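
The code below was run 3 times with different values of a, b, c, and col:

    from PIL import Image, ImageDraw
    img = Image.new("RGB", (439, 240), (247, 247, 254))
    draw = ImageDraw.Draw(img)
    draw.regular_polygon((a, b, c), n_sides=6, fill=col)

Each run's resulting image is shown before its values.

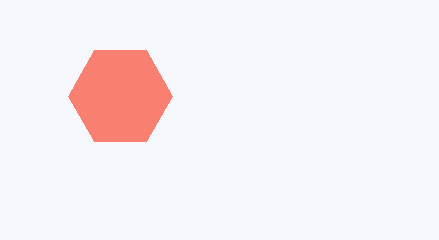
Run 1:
a = 120; b = 96; c = 52; col = 'salmon'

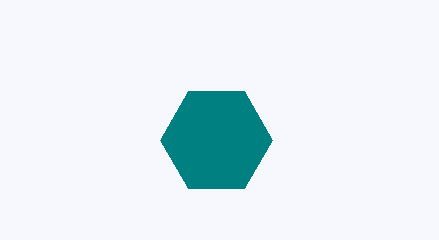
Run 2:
a = 216; b = 140; c = 56; col = 'teal'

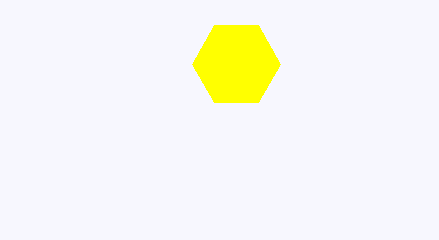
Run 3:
a = 236
b = 64
c = 44
col = 'yellow'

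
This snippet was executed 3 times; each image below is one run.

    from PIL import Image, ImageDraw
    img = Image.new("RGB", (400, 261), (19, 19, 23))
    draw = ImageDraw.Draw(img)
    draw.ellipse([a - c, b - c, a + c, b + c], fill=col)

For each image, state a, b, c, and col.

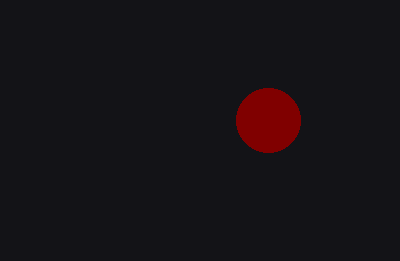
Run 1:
a = 268; b = 120; c = 32; col = 'maroon'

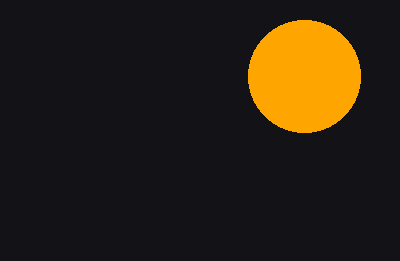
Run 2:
a = 304; b = 76; c = 56; col = 'orange'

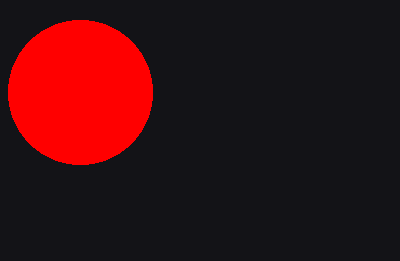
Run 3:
a = 80, b = 92, c = 72, col = 'red'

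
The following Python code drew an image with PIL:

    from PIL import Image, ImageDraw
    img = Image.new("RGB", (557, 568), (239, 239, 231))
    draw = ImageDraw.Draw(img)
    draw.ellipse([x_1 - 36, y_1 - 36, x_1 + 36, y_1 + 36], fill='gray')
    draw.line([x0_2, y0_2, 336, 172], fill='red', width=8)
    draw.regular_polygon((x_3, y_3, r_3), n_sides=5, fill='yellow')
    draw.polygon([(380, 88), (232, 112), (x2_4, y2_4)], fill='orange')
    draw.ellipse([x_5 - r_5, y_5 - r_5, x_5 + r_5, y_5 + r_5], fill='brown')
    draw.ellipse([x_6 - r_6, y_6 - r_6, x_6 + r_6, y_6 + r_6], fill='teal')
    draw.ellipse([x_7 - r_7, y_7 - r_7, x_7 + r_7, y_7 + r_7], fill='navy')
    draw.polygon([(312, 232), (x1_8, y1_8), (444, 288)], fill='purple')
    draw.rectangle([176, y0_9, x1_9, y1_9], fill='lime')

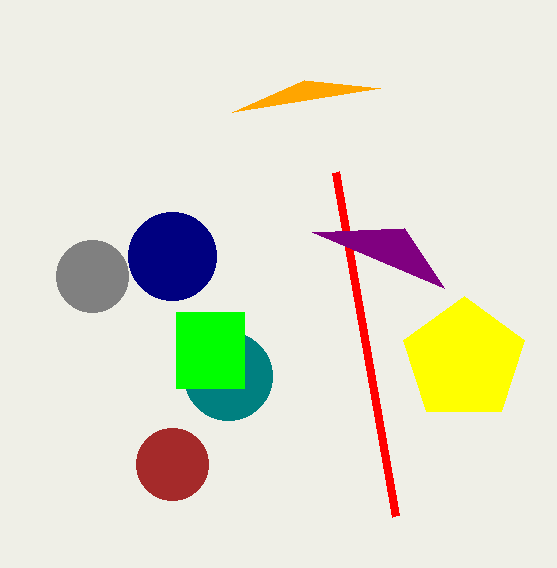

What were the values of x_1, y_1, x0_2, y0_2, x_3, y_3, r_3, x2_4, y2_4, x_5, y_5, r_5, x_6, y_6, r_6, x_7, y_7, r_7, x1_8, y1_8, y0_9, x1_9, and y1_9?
x_1 = 92
y_1 = 276
x0_2 = 396
y0_2 = 516
x_3 = 464
y_3 = 360
r_3 = 64
x2_4 = 304
y2_4 = 80
x_5 = 172
y_5 = 464
r_5 = 36
x_6 = 228
y_6 = 376
r_6 = 44
x_7 = 172
y_7 = 256
r_7 = 44
x1_8 = 404
y1_8 = 228
y0_9 = 312
x1_9 = 244
y1_9 = 388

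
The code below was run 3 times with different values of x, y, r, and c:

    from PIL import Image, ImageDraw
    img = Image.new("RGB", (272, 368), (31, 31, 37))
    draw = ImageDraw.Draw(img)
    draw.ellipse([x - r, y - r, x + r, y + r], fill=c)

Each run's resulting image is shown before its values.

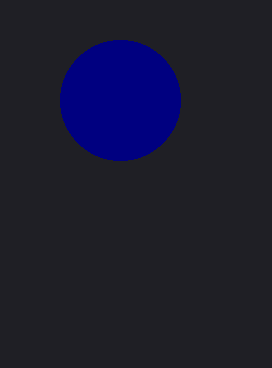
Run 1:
x = 120; y = 100; r = 60; c = 'navy'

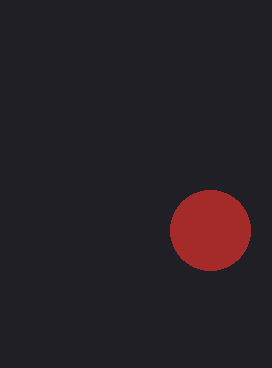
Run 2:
x = 210; y = 230; r = 40; c = 'brown'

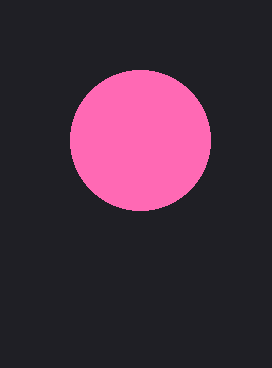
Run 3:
x = 140, y = 140, r = 70, c = 'hotpink'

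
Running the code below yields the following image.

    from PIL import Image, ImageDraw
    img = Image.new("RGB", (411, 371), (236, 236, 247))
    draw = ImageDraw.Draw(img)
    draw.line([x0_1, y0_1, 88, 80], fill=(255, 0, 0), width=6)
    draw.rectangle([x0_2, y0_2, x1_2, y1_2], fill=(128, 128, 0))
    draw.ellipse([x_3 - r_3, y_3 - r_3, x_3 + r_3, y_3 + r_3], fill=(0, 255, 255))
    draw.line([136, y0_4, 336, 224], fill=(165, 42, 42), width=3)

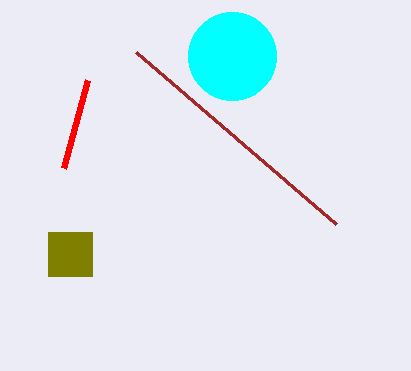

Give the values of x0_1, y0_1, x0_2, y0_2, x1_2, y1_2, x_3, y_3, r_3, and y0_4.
x0_1 = 64
y0_1 = 168
x0_2 = 48
y0_2 = 232
x1_2 = 92
y1_2 = 276
x_3 = 232
y_3 = 56
r_3 = 44
y0_4 = 52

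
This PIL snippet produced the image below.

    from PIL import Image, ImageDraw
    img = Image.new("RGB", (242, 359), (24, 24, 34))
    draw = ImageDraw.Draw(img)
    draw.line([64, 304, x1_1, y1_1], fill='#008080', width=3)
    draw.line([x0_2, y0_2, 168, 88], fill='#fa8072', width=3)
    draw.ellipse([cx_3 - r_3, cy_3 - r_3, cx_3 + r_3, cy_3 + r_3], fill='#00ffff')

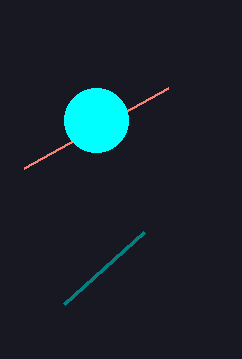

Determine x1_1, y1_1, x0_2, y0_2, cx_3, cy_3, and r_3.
x1_1 = 144; y1_1 = 232; x0_2 = 24; y0_2 = 168; cx_3 = 96; cy_3 = 120; r_3 = 32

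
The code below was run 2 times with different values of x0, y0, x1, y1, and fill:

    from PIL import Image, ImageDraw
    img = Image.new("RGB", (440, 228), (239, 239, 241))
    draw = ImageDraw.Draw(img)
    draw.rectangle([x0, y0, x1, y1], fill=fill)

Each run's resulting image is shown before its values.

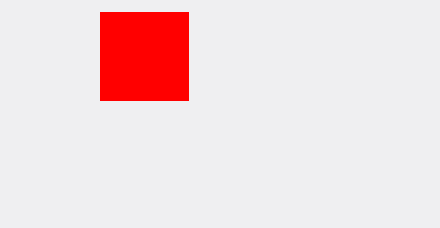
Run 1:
x0 = 100
y0 = 12
x1 = 188
y1 = 100
fill = 'red'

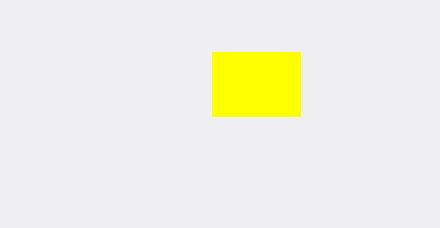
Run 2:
x0 = 212
y0 = 52
x1 = 300
y1 = 116
fill = 'yellow'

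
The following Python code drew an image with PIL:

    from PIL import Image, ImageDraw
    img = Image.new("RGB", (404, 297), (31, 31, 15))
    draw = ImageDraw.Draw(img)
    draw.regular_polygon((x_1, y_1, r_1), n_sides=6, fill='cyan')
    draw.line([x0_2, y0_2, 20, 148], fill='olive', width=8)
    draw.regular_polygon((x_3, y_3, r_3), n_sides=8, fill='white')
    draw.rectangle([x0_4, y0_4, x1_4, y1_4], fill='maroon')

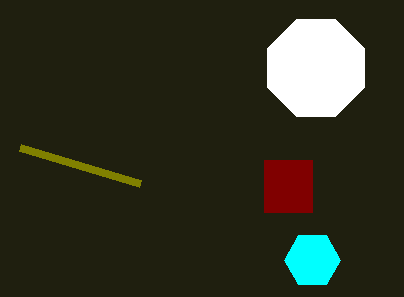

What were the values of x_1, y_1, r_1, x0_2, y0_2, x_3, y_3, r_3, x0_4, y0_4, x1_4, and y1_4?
x_1 = 312
y_1 = 260
r_1 = 28
x0_2 = 140
y0_2 = 184
x_3 = 316
y_3 = 68
r_3 = 52
x0_4 = 264
y0_4 = 160
x1_4 = 312
y1_4 = 212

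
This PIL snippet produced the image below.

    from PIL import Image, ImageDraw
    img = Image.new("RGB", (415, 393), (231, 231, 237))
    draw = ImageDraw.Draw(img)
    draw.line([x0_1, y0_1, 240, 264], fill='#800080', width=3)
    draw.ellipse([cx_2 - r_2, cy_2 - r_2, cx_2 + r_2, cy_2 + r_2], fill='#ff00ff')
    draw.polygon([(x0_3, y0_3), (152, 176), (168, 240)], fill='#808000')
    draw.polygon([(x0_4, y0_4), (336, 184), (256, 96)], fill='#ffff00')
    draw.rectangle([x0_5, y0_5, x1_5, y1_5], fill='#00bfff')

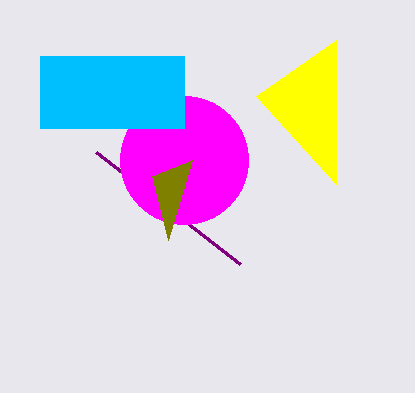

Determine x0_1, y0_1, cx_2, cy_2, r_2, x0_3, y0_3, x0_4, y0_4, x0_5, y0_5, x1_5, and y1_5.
x0_1 = 96, y0_1 = 152, cx_2 = 184, cy_2 = 160, r_2 = 64, x0_3 = 192, y0_3 = 160, x0_4 = 336, y0_4 = 40, x0_5 = 40, y0_5 = 56, x1_5 = 184, y1_5 = 128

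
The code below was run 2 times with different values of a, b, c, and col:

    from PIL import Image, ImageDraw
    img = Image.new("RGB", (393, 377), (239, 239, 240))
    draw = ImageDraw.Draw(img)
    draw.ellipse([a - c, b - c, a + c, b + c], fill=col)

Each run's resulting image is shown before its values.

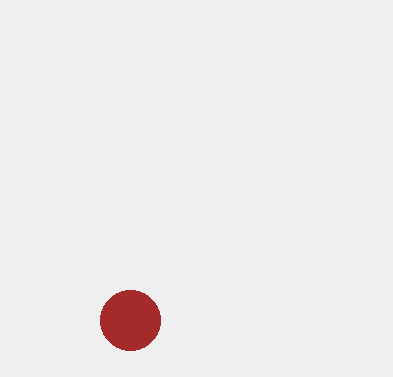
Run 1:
a = 130, b = 320, c = 30, col = 'brown'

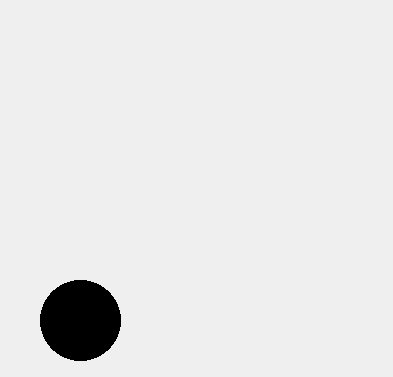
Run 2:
a = 80; b = 320; c = 40; col = 'black'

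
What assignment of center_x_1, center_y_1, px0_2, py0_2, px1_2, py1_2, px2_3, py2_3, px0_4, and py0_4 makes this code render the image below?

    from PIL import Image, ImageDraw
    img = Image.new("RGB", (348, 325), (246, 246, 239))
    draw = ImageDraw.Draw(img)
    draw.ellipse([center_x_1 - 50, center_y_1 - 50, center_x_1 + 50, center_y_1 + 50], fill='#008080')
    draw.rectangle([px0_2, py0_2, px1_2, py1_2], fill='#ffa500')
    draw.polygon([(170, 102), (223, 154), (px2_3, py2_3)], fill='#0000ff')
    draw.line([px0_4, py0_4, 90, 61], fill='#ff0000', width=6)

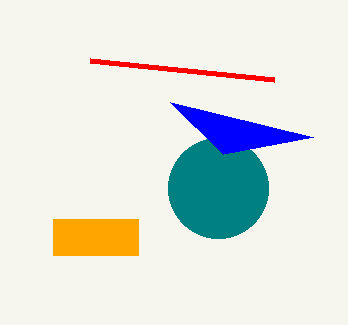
center_x_1 = 218, center_y_1 = 188, px0_2 = 53, py0_2 = 219, px1_2 = 138, py1_2 = 255, px2_3 = 313, py2_3 = 137, px0_4 = 274, py0_4 = 80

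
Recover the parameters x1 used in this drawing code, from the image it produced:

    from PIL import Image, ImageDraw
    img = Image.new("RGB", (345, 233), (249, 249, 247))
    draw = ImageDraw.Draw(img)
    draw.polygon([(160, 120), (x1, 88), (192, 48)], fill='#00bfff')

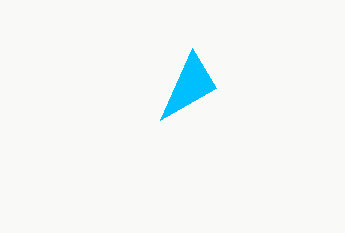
x1 = 216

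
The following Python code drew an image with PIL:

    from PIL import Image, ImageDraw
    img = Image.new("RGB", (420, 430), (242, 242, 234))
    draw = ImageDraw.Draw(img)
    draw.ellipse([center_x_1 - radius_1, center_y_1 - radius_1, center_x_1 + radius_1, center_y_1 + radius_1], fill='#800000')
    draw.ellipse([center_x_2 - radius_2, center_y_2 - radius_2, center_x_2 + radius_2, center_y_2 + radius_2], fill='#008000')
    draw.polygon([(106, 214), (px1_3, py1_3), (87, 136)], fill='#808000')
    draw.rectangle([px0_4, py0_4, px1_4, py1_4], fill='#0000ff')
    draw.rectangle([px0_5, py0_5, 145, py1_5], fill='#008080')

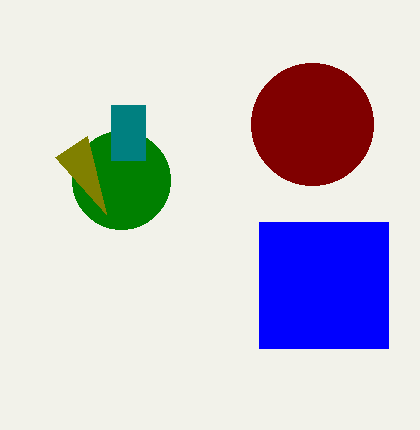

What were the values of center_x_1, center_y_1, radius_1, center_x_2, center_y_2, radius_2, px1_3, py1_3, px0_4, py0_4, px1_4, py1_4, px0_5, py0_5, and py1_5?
center_x_1 = 312
center_y_1 = 124
radius_1 = 61
center_x_2 = 121
center_y_2 = 180
radius_2 = 49
px1_3 = 55
py1_3 = 157
px0_4 = 259
py0_4 = 222
px1_4 = 388
py1_4 = 348
px0_5 = 111
py0_5 = 105
py1_5 = 160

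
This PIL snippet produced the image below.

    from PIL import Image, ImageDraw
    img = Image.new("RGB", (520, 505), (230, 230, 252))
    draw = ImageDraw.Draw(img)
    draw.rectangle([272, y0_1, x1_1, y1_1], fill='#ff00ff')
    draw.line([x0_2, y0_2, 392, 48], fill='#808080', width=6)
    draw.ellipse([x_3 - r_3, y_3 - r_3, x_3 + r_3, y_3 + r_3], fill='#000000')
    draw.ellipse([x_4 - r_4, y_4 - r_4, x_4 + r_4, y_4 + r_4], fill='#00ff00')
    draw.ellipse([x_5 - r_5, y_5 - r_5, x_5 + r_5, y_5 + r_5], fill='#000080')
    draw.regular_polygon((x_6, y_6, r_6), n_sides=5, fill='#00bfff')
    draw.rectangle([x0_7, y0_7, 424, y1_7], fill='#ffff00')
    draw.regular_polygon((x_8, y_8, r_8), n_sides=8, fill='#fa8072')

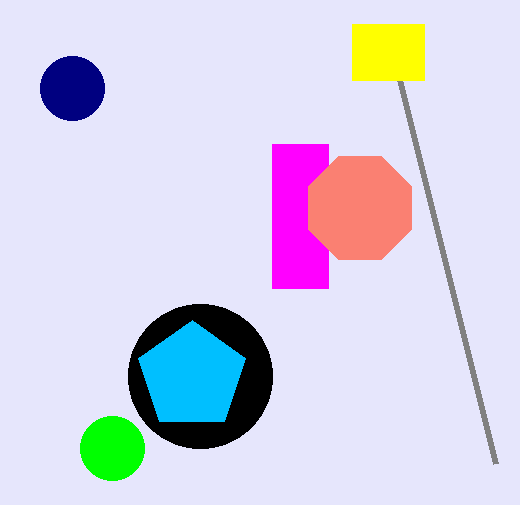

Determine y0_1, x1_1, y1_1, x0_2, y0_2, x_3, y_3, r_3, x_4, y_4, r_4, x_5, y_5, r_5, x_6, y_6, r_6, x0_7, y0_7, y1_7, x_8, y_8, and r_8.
y0_1 = 144, x1_1 = 328, y1_1 = 288, x0_2 = 496, y0_2 = 464, x_3 = 200, y_3 = 376, r_3 = 72, x_4 = 112, y_4 = 448, r_4 = 32, x_5 = 72, y_5 = 88, r_5 = 32, x_6 = 192, y_6 = 376, r_6 = 56, x0_7 = 352, y0_7 = 24, y1_7 = 80, x_8 = 360, y_8 = 208, r_8 = 56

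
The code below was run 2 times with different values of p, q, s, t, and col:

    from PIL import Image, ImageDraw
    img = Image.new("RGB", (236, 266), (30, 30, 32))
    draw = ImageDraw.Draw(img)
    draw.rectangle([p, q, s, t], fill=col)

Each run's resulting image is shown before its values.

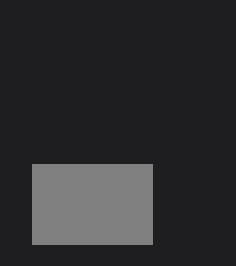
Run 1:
p = 32
q = 164
s = 152
t = 244
col = 'gray'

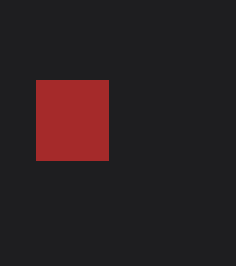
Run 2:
p = 36; q = 80; s = 108; t = 160; col = 'brown'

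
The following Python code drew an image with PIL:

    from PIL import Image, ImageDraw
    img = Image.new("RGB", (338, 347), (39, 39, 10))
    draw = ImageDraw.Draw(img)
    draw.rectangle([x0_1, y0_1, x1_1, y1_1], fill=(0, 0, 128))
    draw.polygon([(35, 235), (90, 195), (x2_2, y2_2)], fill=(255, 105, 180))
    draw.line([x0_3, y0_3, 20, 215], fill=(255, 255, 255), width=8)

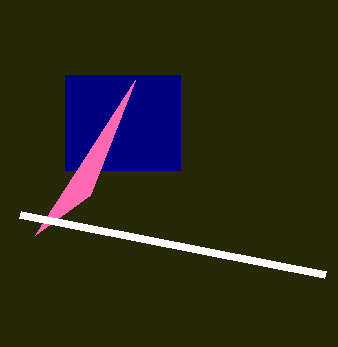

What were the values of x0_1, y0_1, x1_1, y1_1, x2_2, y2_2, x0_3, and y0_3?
x0_1 = 65, y0_1 = 75, x1_1 = 180, y1_1 = 170, x2_2 = 135, y2_2 = 80, x0_3 = 325, y0_3 = 275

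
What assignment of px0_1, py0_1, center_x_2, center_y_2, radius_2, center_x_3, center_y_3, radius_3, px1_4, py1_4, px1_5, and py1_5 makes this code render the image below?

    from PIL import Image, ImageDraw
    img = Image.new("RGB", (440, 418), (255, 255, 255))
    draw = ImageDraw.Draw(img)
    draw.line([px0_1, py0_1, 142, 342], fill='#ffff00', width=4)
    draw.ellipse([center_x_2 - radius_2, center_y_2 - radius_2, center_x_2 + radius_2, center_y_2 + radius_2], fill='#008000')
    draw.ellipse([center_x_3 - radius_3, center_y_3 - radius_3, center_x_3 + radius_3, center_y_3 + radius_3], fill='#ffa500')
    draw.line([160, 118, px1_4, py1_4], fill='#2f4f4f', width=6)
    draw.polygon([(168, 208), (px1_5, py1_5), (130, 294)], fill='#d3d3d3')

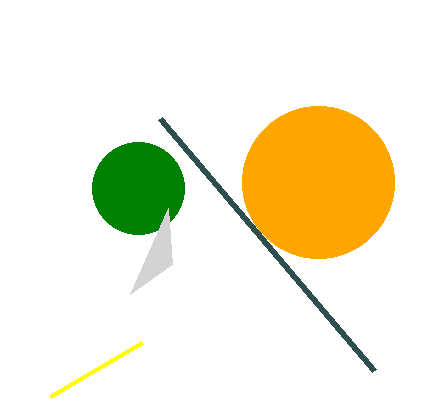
px0_1 = 50
py0_1 = 396
center_x_2 = 138
center_y_2 = 188
radius_2 = 46
center_x_3 = 318
center_y_3 = 182
radius_3 = 76
px1_4 = 374
py1_4 = 370
px1_5 = 172
py1_5 = 264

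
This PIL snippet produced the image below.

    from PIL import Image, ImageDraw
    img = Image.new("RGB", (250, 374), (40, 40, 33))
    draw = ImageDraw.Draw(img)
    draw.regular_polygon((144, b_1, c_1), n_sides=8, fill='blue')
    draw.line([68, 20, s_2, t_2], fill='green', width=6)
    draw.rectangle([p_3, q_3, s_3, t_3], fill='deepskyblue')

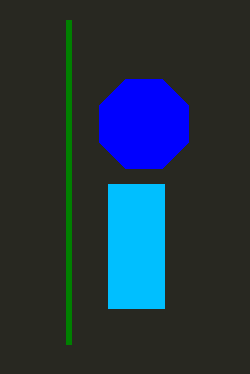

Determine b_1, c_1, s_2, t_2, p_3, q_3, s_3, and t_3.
b_1 = 124; c_1 = 48; s_2 = 68; t_2 = 344; p_3 = 108; q_3 = 184; s_3 = 164; t_3 = 308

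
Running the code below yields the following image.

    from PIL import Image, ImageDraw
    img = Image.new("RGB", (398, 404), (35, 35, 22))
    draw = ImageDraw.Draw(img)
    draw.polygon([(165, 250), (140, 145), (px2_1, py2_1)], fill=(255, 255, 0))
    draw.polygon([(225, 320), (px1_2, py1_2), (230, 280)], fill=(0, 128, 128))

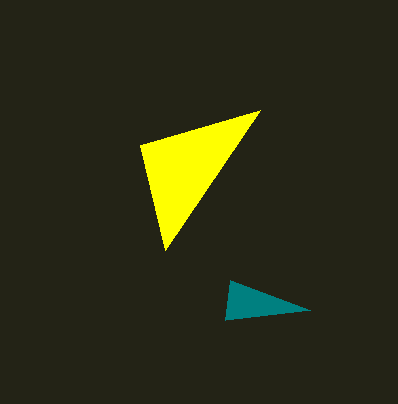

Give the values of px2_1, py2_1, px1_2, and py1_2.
px2_1 = 260, py2_1 = 110, px1_2 = 310, py1_2 = 310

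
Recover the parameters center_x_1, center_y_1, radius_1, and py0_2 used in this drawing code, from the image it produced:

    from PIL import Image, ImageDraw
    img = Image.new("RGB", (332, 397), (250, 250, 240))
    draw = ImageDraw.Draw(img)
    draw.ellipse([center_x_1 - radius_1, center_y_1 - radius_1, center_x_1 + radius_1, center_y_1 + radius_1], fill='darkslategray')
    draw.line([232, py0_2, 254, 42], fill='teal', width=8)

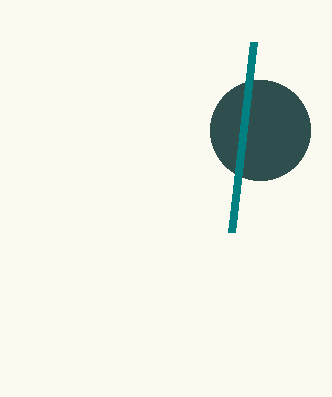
center_x_1 = 260, center_y_1 = 130, radius_1 = 50, py0_2 = 232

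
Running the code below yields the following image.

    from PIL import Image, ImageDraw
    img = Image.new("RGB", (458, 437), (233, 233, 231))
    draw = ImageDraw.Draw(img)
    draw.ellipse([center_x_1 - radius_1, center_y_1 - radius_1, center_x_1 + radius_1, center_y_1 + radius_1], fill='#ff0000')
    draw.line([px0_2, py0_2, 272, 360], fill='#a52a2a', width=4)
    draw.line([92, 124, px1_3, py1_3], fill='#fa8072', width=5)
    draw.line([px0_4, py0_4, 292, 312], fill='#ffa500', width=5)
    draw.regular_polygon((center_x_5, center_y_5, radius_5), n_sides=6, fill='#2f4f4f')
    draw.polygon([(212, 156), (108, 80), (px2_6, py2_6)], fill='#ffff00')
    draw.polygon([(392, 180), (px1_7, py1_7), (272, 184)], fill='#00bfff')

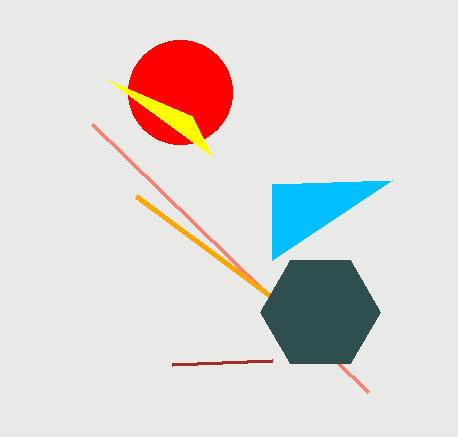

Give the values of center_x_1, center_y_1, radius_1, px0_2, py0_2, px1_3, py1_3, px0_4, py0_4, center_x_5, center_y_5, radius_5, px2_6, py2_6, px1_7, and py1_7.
center_x_1 = 180; center_y_1 = 92; radius_1 = 52; px0_2 = 172; py0_2 = 364; px1_3 = 368; py1_3 = 392; px0_4 = 136; py0_4 = 196; center_x_5 = 320; center_y_5 = 312; radius_5 = 60; px2_6 = 192; py2_6 = 116; px1_7 = 272; py1_7 = 260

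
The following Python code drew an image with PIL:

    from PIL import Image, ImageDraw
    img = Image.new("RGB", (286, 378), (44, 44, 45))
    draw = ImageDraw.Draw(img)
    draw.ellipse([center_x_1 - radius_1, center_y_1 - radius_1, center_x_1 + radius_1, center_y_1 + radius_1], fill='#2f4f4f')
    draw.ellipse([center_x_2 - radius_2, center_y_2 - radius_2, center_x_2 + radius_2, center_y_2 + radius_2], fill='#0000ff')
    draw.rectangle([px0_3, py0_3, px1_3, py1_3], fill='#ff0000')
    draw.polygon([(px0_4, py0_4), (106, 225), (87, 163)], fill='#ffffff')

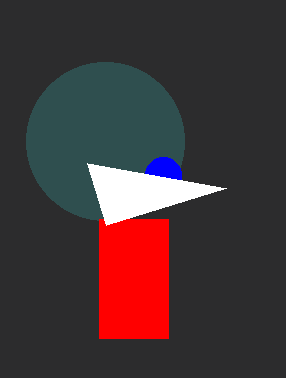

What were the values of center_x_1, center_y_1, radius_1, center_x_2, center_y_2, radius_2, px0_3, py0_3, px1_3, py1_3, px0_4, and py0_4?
center_x_1 = 105
center_y_1 = 141
radius_1 = 79
center_x_2 = 163
center_y_2 = 175
radius_2 = 18
px0_3 = 99
py0_3 = 219
px1_3 = 168
py1_3 = 338
px0_4 = 226
py0_4 = 188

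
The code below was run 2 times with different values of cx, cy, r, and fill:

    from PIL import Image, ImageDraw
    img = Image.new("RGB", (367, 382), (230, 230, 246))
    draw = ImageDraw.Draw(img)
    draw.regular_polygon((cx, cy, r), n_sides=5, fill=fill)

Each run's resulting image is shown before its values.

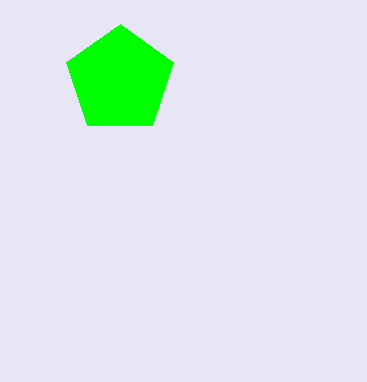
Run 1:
cx = 120, cy = 80, r = 56, fill = 'lime'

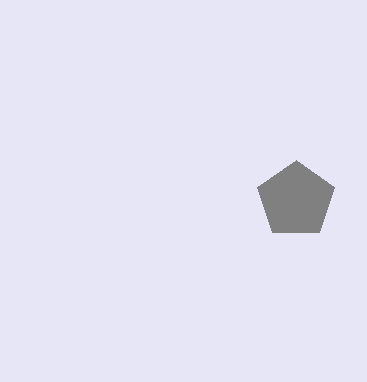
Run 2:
cx = 296, cy = 200, r = 40, fill = 'gray'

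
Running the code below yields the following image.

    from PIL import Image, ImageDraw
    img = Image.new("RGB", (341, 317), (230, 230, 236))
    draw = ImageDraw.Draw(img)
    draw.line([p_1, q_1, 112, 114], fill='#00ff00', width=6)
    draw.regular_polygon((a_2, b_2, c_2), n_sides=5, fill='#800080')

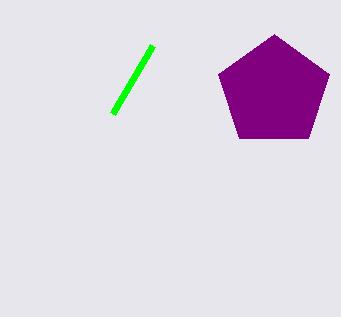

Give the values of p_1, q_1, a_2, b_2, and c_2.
p_1 = 152
q_1 = 46
a_2 = 274
b_2 = 92
c_2 = 58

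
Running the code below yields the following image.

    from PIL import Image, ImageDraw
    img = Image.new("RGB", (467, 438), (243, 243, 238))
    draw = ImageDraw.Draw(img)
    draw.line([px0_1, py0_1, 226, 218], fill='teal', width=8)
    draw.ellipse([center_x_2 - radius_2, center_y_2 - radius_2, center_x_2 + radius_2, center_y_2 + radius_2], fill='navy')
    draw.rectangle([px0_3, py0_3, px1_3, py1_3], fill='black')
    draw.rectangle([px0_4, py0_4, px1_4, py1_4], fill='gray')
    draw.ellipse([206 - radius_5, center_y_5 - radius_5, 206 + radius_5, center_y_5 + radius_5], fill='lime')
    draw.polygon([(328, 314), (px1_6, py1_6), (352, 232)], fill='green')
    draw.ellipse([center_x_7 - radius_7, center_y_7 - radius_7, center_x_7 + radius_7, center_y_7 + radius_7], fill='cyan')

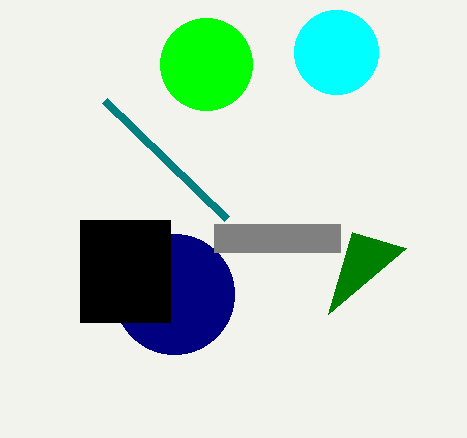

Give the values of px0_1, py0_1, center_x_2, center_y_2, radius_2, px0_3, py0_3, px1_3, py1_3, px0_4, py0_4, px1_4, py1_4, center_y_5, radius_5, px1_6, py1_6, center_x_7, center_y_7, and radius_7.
px0_1 = 104, py0_1 = 100, center_x_2 = 174, center_y_2 = 294, radius_2 = 60, px0_3 = 80, py0_3 = 220, px1_3 = 170, py1_3 = 322, px0_4 = 214, py0_4 = 224, px1_4 = 340, py1_4 = 252, center_y_5 = 64, radius_5 = 46, px1_6 = 406, py1_6 = 248, center_x_7 = 336, center_y_7 = 52, radius_7 = 42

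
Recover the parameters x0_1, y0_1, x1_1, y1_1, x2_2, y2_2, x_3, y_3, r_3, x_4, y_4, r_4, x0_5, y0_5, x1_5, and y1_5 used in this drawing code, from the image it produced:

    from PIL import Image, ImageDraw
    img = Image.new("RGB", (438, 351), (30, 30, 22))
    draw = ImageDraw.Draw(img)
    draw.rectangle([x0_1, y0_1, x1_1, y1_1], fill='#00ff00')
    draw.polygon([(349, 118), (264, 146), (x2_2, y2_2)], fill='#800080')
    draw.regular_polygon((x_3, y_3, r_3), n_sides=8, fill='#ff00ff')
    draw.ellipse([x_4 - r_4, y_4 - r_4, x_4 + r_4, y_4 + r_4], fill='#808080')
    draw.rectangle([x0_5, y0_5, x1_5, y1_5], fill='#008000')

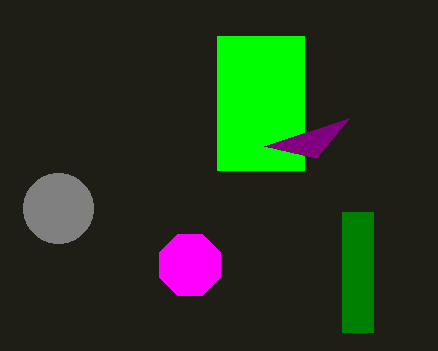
x0_1 = 217, y0_1 = 36, x1_1 = 304, y1_1 = 170, x2_2 = 316, y2_2 = 158, x_3 = 190, y_3 = 265, r_3 = 33, x_4 = 58, y_4 = 208, r_4 = 35, x0_5 = 342, y0_5 = 212, x1_5 = 373, y1_5 = 332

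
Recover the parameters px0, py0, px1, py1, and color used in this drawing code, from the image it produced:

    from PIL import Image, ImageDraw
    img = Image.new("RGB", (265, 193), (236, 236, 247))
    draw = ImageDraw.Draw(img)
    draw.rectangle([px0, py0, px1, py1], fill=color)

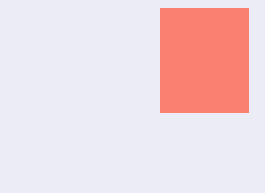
px0 = 160, py0 = 8, px1 = 248, py1 = 112, color = 'salmon'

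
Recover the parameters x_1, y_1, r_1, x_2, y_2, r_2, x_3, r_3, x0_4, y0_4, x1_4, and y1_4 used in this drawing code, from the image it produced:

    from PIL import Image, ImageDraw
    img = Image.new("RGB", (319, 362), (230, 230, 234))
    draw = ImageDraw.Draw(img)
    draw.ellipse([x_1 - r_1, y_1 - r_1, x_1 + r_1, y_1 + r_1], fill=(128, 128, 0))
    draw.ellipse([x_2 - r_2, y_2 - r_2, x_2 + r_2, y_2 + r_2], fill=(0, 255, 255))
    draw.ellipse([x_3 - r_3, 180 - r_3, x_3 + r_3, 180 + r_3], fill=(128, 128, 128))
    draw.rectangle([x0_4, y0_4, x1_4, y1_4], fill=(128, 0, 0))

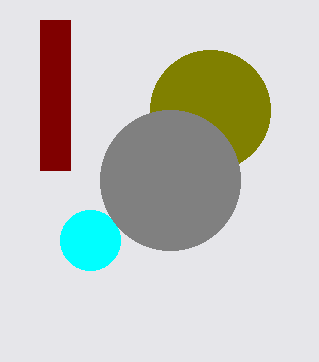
x_1 = 210, y_1 = 110, r_1 = 60, x_2 = 90, y_2 = 240, r_2 = 30, x_3 = 170, r_3 = 70, x0_4 = 40, y0_4 = 20, x1_4 = 70, y1_4 = 170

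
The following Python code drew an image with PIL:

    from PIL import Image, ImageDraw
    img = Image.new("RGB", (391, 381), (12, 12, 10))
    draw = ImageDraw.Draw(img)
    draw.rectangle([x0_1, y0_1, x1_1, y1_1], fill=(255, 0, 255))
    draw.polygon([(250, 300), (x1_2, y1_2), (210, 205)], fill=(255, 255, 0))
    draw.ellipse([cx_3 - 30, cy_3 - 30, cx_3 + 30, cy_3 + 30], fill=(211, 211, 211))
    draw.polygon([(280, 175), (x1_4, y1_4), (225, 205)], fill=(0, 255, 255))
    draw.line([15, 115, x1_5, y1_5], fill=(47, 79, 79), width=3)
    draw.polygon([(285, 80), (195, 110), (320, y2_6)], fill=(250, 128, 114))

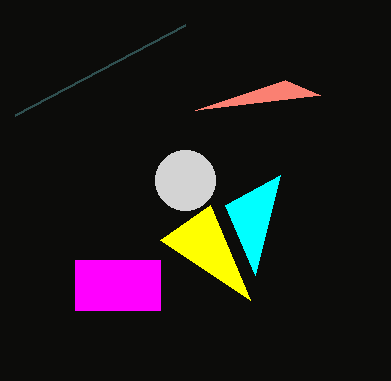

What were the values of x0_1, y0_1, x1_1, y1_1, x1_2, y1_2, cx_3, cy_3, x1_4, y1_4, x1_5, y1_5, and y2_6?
x0_1 = 75, y0_1 = 260, x1_1 = 160, y1_1 = 310, x1_2 = 160, y1_2 = 240, cx_3 = 185, cy_3 = 180, x1_4 = 255, y1_4 = 275, x1_5 = 185, y1_5 = 25, y2_6 = 95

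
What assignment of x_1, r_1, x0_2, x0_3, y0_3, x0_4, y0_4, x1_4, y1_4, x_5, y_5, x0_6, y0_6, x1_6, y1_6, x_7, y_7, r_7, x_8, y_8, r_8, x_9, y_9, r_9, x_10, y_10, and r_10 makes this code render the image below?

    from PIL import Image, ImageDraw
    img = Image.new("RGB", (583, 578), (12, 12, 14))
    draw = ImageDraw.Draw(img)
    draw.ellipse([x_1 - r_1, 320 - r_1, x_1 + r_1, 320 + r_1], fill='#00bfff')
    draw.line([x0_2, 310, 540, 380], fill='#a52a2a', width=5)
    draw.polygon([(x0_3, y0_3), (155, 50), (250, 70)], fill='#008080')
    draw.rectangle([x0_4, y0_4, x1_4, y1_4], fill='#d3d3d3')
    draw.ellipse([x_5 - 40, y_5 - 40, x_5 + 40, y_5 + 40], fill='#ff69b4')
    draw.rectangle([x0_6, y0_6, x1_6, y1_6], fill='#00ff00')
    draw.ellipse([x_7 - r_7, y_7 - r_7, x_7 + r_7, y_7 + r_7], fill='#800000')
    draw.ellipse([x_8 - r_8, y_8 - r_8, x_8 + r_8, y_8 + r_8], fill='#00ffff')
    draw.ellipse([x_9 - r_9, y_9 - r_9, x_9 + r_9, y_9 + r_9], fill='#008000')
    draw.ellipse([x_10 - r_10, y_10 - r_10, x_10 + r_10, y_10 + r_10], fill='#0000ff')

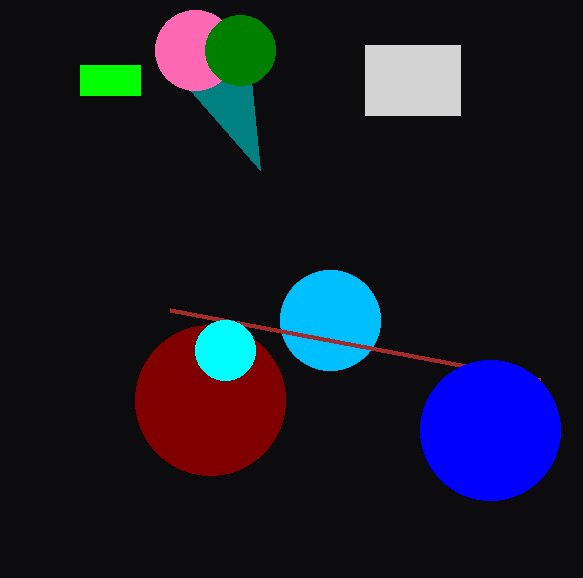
x_1 = 330
r_1 = 50
x0_2 = 170
x0_3 = 260
y0_3 = 170
x0_4 = 365
y0_4 = 45
x1_4 = 460
y1_4 = 115
x_5 = 195
y_5 = 50
x0_6 = 80
y0_6 = 65
x1_6 = 140
y1_6 = 95
x_7 = 210
y_7 = 400
r_7 = 75
x_8 = 225
y_8 = 350
r_8 = 30
x_9 = 240
y_9 = 50
r_9 = 35
x_10 = 490
y_10 = 430
r_10 = 70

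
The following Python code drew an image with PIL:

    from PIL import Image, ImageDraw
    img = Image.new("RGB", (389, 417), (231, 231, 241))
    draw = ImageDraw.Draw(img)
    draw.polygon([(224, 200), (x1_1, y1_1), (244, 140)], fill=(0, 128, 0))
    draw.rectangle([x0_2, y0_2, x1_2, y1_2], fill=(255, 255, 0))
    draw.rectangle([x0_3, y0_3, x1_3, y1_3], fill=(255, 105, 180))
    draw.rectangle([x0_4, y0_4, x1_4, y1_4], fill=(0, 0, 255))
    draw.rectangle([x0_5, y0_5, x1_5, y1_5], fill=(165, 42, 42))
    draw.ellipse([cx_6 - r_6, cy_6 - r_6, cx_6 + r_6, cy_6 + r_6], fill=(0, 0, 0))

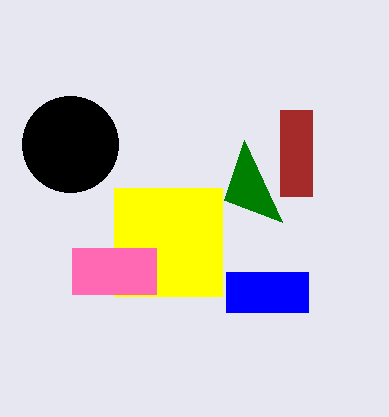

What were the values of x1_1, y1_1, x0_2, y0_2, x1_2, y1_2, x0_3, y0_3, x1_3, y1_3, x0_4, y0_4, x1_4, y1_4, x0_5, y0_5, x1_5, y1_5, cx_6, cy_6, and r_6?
x1_1 = 282; y1_1 = 222; x0_2 = 114; y0_2 = 188; x1_2 = 222; y1_2 = 296; x0_3 = 72; y0_3 = 248; x1_3 = 156; y1_3 = 294; x0_4 = 226; y0_4 = 272; x1_4 = 308; y1_4 = 312; x0_5 = 280; y0_5 = 110; x1_5 = 312; y1_5 = 196; cx_6 = 70; cy_6 = 144; r_6 = 48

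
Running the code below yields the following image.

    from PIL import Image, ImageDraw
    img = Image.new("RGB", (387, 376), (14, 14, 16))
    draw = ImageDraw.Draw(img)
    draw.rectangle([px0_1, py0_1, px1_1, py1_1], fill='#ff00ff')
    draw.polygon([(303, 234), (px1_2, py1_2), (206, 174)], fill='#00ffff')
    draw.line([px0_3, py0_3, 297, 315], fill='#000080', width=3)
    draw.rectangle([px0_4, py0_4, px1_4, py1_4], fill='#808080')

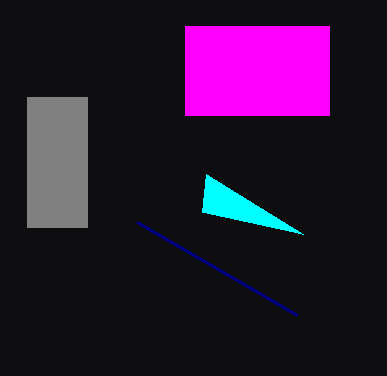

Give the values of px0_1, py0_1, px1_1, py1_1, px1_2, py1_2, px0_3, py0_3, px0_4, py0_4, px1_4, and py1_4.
px0_1 = 185, py0_1 = 26, px1_1 = 329, py1_1 = 115, px1_2 = 202, py1_2 = 212, px0_3 = 137, py0_3 = 222, px0_4 = 27, py0_4 = 97, px1_4 = 87, py1_4 = 227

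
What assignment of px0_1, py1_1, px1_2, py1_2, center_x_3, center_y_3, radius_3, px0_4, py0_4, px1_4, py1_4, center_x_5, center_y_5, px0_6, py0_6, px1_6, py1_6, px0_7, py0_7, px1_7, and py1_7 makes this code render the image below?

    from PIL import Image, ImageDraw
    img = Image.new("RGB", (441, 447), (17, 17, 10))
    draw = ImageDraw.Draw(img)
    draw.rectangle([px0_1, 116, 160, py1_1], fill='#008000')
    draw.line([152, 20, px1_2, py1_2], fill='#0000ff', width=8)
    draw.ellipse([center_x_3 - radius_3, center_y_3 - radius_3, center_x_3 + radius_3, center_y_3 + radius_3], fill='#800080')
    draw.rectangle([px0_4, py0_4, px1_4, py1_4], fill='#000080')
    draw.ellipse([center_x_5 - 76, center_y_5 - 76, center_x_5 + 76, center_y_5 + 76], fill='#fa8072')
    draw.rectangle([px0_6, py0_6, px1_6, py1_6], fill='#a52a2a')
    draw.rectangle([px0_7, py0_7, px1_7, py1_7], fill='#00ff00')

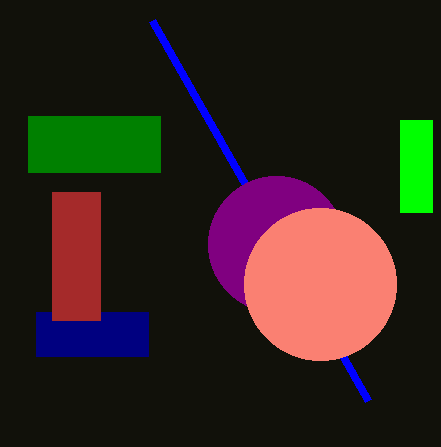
px0_1 = 28; py1_1 = 172; px1_2 = 368; py1_2 = 400; center_x_3 = 276; center_y_3 = 244; radius_3 = 68; px0_4 = 36; py0_4 = 312; px1_4 = 148; py1_4 = 356; center_x_5 = 320; center_y_5 = 284; px0_6 = 52; py0_6 = 192; px1_6 = 100; py1_6 = 320; px0_7 = 400; py0_7 = 120; px1_7 = 432; py1_7 = 212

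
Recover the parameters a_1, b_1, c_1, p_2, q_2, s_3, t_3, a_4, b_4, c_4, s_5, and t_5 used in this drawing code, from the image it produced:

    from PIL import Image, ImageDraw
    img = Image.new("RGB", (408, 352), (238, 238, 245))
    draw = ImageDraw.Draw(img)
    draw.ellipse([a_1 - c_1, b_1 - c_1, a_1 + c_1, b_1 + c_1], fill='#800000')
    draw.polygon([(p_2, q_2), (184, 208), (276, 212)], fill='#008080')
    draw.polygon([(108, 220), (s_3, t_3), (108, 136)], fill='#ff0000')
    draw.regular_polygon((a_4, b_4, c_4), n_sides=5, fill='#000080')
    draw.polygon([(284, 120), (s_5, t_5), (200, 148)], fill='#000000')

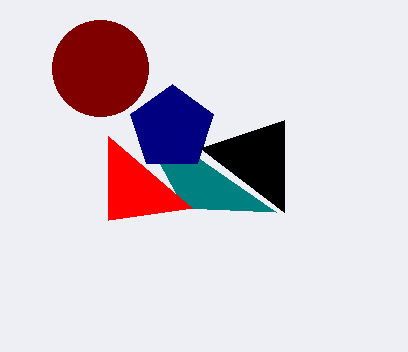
a_1 = 100
b_1 = 68
c_1 = 48
p_2 = 132
q_2 = 112
s_3 = 192
t_3 = 208
a_4 = 172
b_4 = 128
c_4 = 44
s_5 = 284
t_5 = 212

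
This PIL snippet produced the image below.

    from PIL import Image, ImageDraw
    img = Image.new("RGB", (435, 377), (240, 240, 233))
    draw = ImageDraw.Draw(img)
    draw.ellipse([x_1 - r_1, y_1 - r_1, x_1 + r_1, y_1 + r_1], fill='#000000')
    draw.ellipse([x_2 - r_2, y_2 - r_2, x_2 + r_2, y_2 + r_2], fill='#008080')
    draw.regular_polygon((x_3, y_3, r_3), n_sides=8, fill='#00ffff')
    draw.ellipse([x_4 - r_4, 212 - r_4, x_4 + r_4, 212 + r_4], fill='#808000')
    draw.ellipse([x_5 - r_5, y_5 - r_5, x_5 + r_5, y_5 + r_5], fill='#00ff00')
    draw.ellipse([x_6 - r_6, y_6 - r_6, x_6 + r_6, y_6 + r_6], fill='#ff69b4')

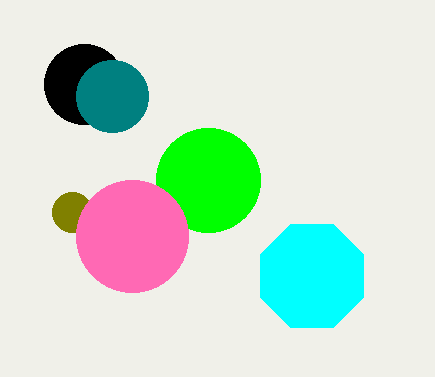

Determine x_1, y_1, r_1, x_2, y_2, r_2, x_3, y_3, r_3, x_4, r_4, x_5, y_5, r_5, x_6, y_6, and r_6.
x_1 = 84
y_1 = 84
r_1 = 40
x_2 = 112
y_2 = 96
r_2 = 36
x_3 = 312
y_3 = 276
r_3 = 56
x_4 = 72
r_4 = 20
x_5 = 208
y_5 = 180
r_5 = 52
x_6 = 132
y_6 = 236
r_6 = 56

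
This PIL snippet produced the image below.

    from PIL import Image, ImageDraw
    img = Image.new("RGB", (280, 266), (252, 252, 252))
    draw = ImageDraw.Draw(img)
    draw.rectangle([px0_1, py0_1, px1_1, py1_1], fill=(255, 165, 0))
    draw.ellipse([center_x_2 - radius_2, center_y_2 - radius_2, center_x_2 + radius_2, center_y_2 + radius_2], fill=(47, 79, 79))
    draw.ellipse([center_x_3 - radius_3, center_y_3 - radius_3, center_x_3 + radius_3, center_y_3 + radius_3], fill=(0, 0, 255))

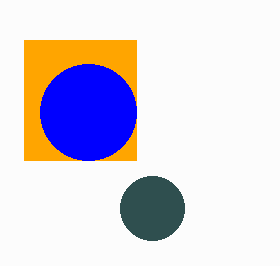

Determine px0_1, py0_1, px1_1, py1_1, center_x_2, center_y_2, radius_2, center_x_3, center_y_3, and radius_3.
px0_1 = 24
py0_1 = 40
px1_1 = 136
py1_1 = 160
center_x_2 = 152
center_y_2 = 208
radius_2 = 32
center_x_3 = 88
center_y_3 = 112
radius_3 = 48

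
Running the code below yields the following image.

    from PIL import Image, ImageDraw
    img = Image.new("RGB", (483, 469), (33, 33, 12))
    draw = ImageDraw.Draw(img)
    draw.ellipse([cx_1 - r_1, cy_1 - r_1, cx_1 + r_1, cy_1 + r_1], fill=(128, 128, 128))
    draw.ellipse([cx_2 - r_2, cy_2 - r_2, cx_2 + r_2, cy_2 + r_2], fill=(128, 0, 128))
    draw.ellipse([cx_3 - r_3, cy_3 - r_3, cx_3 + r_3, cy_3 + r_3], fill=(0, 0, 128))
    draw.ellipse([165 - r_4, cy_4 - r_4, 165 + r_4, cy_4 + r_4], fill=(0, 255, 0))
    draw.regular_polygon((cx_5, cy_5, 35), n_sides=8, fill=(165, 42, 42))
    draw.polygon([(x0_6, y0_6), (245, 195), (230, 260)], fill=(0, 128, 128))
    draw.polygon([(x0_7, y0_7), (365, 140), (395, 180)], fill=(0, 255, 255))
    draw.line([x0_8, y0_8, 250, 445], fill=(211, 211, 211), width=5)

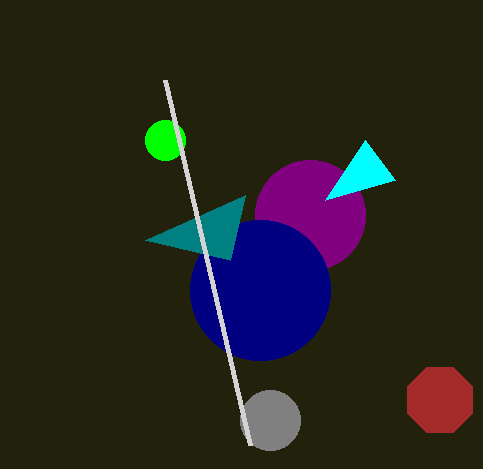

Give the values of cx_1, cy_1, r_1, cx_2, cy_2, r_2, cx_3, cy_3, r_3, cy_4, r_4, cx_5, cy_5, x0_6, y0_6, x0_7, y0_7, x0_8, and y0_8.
cx_1 = 270
cy_1 = 420
r_1 = 30
cx_2 = 310
cy_2 = 215
r_2 = 55
cx_3 = 260
cy_3 = 290
r_3 = 70
cy_4 = 140
r_4 = 20
cx_5 = 440
cy_5 = 400
x0_6 = 145
y0_6 = 240
x0_7 = 325
y0_7 = 200
x0_8 = 165
y0_8 = 80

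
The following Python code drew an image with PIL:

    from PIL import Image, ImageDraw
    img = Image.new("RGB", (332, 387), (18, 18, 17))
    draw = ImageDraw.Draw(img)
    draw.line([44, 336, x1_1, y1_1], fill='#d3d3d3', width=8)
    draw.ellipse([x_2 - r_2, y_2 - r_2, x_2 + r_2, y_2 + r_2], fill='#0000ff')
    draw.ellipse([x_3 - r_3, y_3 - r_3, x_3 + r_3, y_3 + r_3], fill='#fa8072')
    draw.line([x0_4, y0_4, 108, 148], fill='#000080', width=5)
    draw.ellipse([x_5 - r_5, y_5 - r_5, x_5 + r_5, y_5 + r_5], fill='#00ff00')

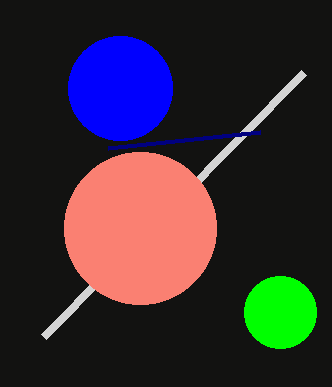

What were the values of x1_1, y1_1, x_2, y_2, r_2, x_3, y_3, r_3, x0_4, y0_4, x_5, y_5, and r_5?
x1_1 = 304, y1_1 = 72, x_2 = 120, y_2 = 88, r_2 = 52, x_3 = 140, y_3 = 228, r_3 = 76, x0_4 = 260, y0_4 = 132, x_5 = 280, y_5 = 312, r_5 = 36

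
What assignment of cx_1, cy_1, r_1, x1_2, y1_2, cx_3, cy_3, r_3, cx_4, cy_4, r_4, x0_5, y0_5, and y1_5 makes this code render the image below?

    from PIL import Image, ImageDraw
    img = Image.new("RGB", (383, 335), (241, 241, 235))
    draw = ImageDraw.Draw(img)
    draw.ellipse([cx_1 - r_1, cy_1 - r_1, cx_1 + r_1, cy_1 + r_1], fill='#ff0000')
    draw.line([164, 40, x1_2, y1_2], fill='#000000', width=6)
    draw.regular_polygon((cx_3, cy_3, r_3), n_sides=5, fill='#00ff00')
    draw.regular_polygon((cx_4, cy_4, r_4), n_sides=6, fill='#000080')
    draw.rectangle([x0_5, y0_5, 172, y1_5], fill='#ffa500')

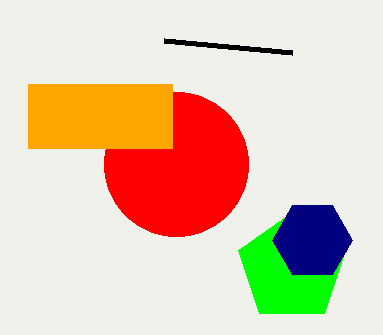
cx_1 = 176, cy_1 = 164, r_1 = 72, x1_2 = 292, y1_2 = 52, cx_3 = 292, cy_3 = 268, r_3 = 56, cx_4 = 312, cy_4 = 240, r_4 = 40, x0_5 = 28, y0_5 = 84, y1_5 = 148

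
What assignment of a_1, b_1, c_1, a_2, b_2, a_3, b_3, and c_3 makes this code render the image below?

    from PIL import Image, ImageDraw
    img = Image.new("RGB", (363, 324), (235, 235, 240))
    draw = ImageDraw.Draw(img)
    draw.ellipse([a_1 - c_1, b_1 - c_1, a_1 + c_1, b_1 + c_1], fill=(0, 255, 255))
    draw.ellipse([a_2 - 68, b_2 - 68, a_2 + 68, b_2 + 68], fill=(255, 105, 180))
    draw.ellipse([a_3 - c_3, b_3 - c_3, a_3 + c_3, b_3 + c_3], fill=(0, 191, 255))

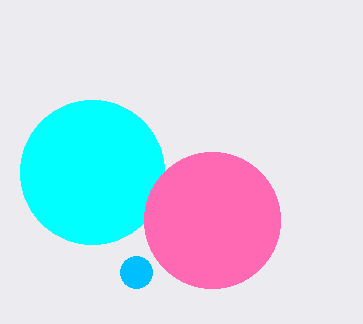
a_1 = 92
b_1 = 172
c_1 = 72
a_2 = 212
b_2 = 220
a_3 = 136
b_3 = 272
c_3 = 16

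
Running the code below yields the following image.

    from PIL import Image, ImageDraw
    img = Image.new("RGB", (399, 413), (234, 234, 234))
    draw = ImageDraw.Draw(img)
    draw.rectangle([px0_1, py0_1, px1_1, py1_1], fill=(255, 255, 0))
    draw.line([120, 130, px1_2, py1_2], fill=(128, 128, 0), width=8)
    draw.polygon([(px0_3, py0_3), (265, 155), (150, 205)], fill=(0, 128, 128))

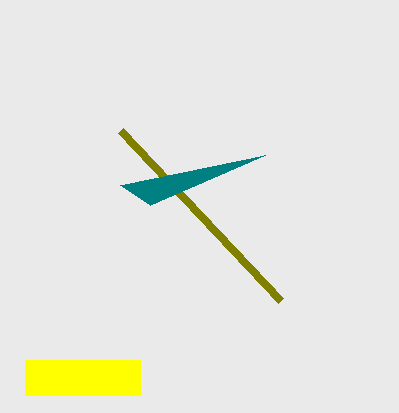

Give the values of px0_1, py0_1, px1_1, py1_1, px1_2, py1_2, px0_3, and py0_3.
px0_1 = 25, py0_1 = 360, px1_1 = 140, py1_1 = 395, px1_2 = 280, py1_2 = 300, px0_3 = 120, py0_3 = 185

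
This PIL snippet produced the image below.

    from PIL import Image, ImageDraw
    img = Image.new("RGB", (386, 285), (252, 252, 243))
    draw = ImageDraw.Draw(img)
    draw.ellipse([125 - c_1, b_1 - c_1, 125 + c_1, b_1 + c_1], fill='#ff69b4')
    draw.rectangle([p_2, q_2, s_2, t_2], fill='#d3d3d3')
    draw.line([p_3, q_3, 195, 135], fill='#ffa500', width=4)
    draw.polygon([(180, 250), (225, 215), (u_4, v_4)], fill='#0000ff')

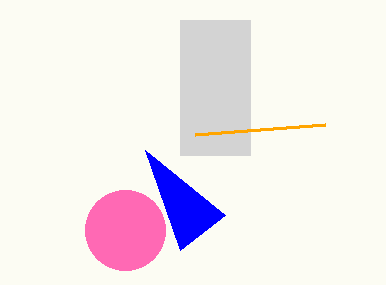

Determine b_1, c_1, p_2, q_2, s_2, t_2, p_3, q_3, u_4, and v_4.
b_1 = 230; c_1 = 40; p_2 = 180; q_2 = 20; s_2 = 250; t_2 = 155; p_3 = 325; q_3 = 125; u_4 = 145; v_4 = 150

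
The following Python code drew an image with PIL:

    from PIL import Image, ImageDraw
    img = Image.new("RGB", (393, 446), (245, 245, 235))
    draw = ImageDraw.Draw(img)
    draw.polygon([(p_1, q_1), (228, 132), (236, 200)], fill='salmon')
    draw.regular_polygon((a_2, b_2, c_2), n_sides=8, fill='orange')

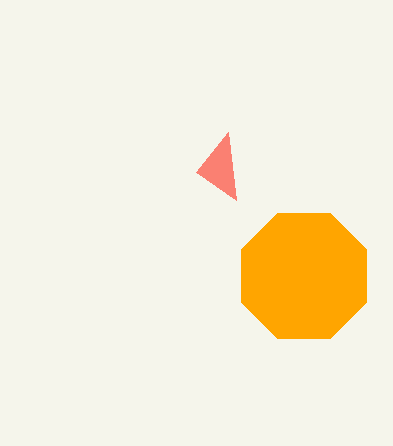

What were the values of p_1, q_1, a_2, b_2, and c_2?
p_1 = 196, q_1 = 172, a_2 = 304, b_2 = 276, c_2 = 68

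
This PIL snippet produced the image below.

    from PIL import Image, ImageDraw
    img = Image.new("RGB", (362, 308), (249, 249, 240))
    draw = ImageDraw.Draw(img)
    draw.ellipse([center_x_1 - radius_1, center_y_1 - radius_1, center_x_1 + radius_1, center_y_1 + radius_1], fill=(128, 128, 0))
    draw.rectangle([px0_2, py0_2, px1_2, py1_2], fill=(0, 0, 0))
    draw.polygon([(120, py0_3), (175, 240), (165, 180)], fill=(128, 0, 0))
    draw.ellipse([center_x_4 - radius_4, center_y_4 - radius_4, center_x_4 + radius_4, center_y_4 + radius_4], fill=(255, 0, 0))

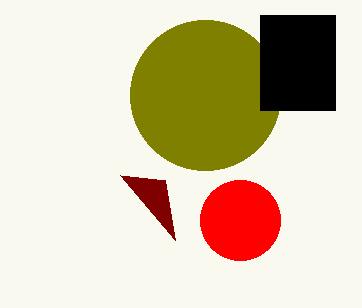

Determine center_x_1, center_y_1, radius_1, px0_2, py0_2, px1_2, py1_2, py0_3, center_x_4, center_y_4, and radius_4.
center_x_1 = 205; center_y_1 = 95; radius_1 = 75; px0_2 = 260; py0_2 = 15; px1_2 = 335; py1_2 = 110; py0_3 = 175; center_x_4 = 240; center_y_4 = 220; radius_4 = 40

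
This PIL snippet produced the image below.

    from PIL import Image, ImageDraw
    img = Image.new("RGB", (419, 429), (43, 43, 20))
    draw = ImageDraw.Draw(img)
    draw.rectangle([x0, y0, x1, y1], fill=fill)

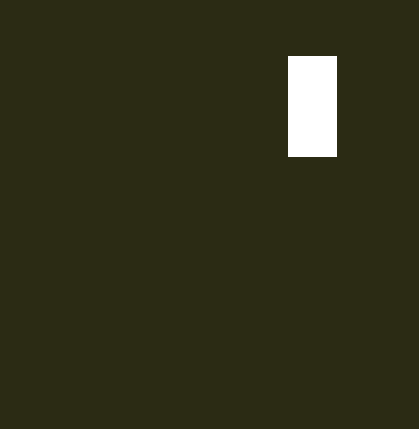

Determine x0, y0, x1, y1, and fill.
x0 = 288
y0 = 56
x1 = 336
y1 = 156
fill = 'white'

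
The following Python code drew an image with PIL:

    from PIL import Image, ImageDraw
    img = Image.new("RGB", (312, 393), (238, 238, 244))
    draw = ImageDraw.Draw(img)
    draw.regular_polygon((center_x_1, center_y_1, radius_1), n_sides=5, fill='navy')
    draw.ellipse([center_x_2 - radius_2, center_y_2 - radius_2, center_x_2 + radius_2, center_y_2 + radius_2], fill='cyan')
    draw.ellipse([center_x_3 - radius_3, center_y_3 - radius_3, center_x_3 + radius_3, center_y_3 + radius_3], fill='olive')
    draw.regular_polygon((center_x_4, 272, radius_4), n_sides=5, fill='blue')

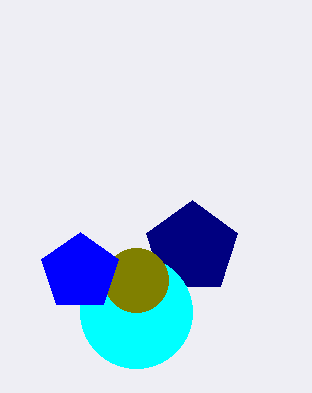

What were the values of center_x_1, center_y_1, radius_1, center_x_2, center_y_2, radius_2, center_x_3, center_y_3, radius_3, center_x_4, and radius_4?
center_x_1 = 192, center_y_1 = 248, radius_1 = 48, center_x_2 = 136, center_y_2 = 312, radius_2 = 56, center_x_3 = 136, center_y_3 = 280, radius_3 = 32, center_x_4 = 80, radius_4 = 40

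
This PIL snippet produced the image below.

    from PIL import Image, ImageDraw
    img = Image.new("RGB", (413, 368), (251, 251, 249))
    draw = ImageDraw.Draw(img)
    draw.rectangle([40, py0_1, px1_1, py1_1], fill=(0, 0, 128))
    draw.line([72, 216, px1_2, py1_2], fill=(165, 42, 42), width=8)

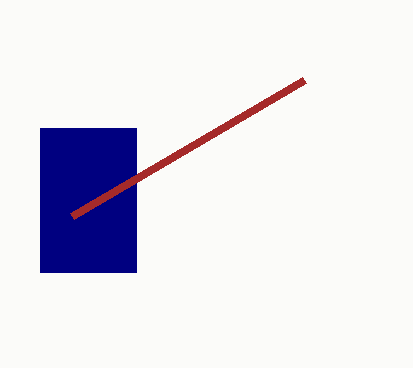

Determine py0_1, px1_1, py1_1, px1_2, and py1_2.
py0_1 = 128
px1_1 = 136
py1_1 = 272
px1_2 = 304
py1_2 = 80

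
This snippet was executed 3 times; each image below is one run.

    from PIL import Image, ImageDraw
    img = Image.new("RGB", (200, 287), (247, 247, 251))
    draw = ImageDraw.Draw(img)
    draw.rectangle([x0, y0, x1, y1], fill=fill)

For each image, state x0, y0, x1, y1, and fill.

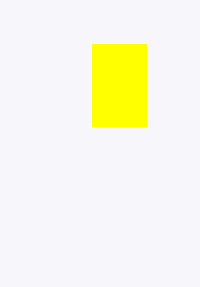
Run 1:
x0 = 92; y0 = 44; x1 = 146; y1 = 126; fill = 'yellow'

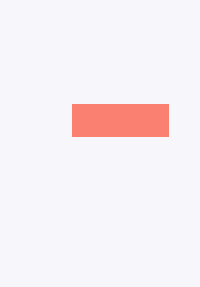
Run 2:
x0 = 72, y0 = 104, x1 = 168, y1 = 136, fill = 'salmon'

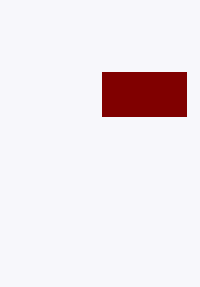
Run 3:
x0 = 102; y0 = 72; x1 = 186; y1 = 116; fill = 'maroon'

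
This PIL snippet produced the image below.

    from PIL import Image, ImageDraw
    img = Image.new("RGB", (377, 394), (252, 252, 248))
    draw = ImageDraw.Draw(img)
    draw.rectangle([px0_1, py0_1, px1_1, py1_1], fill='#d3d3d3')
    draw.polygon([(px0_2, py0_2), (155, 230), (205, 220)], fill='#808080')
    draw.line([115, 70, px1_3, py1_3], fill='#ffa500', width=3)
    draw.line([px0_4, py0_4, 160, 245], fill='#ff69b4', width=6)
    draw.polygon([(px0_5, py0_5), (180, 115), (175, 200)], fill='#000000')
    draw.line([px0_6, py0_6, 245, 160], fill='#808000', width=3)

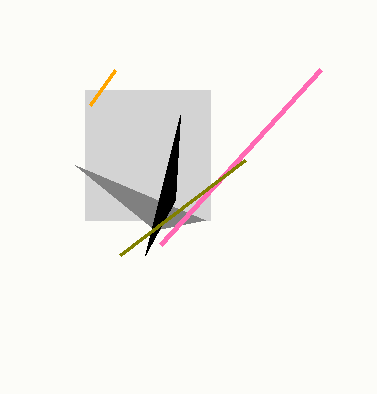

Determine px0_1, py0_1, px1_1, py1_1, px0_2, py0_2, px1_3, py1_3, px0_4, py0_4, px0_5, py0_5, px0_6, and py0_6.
px0_1 = 85
py0_1 = 90
px1_1 = 210
py1_1 = 220
px0_2 = 75
py0_2 = 165
px1_3 = 90
py1_3 = 105
px0_4 = 320
py0_4 = 70
px0_5 = 145
py0_5 = 255
px0_6 = 120
py0_6 = 255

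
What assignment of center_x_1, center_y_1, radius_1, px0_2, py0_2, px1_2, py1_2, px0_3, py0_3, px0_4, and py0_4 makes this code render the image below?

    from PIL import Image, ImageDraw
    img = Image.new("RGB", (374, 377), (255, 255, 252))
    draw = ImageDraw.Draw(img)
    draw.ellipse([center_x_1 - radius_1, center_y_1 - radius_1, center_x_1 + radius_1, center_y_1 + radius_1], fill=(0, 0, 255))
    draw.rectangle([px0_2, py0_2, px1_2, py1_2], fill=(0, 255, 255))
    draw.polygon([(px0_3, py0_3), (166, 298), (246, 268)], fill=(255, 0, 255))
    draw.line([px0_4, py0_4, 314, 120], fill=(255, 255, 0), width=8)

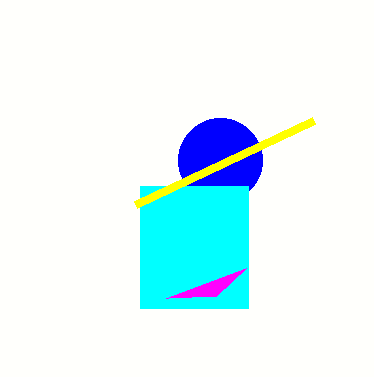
center_x_1 = 220, center_y_1 = 160, radius_1 = 42, px0_2 = 140, py0_2 = 186, px1_2 = 248, py1_2 = 308, px0_3 = 216, py0_3 = 296, px0_4 = 136, py0_4 = 204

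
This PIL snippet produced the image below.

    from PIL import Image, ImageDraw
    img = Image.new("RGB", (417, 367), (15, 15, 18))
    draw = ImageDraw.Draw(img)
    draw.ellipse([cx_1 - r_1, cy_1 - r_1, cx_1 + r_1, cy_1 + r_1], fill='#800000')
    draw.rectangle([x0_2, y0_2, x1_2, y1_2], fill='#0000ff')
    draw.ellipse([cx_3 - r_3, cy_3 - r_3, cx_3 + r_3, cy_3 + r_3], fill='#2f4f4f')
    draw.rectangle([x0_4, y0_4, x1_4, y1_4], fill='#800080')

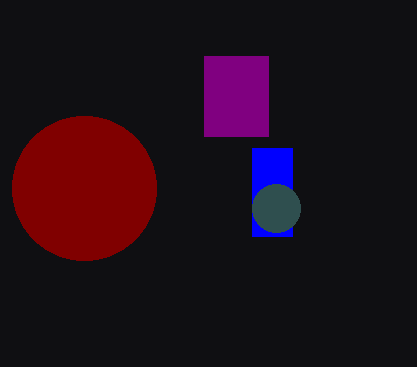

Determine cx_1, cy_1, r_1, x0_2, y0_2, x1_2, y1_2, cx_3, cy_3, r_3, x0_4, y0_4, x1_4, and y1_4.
cx_1 = 84
cy_1 = 188
r_1 = 72
x0_2 = 252
y0_2 = 148
x1_2 = 292
y1_2 = 236
cx_3 = 276
cy_3 = 208
r_3 = 24
x0_4 = 204
y0_4 = 56
x1_4 = 268
y1_4 = 136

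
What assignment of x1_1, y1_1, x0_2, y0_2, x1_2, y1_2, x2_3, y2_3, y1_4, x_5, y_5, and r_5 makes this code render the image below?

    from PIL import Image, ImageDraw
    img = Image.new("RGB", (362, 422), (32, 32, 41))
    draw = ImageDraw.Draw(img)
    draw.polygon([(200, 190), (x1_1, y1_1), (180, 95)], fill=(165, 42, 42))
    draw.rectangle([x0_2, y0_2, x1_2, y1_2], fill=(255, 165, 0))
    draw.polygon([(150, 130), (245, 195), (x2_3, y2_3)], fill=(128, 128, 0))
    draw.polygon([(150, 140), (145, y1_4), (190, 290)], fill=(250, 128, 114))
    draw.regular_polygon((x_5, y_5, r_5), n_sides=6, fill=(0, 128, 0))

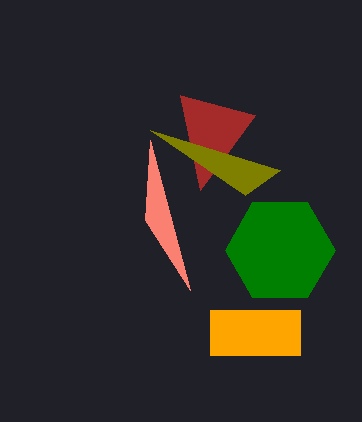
x1_1 = 255, y1_1 = 115, x0_2 = 210, y0_2 = 310, x1_2 = 300, y1_2 = 355, x2_3 = 280, y2_3 = 170, y1_4 = 220, x_5 = 280, y_5 = 250, r_5 = 55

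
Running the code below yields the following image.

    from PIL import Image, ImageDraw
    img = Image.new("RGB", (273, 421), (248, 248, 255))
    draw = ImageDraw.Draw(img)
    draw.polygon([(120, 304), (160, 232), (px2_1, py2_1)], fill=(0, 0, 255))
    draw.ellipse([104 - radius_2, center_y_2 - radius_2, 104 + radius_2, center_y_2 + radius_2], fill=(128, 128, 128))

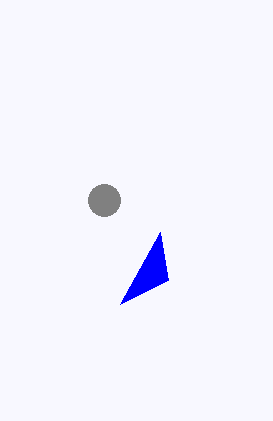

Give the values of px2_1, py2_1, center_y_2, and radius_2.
px2_1 = 168; py2_1 = 280; center_y_2 = 200; radius_2 = 16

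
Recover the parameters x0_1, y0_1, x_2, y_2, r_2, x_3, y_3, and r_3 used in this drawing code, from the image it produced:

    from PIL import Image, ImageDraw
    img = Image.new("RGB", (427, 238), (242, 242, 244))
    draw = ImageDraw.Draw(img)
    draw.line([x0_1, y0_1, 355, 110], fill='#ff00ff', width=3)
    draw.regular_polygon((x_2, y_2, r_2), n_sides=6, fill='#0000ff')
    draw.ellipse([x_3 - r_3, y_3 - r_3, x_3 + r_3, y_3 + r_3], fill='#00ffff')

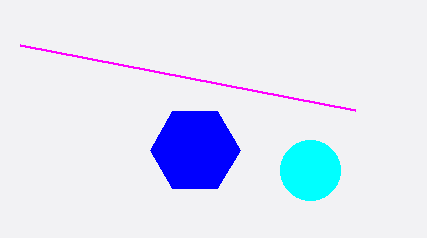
x0_1 = 20
y0_1 = 45
x_2 = 195
y_2 = 150
r_2 = 45
x_3 = 310
y_3 = 170
r_3 = 30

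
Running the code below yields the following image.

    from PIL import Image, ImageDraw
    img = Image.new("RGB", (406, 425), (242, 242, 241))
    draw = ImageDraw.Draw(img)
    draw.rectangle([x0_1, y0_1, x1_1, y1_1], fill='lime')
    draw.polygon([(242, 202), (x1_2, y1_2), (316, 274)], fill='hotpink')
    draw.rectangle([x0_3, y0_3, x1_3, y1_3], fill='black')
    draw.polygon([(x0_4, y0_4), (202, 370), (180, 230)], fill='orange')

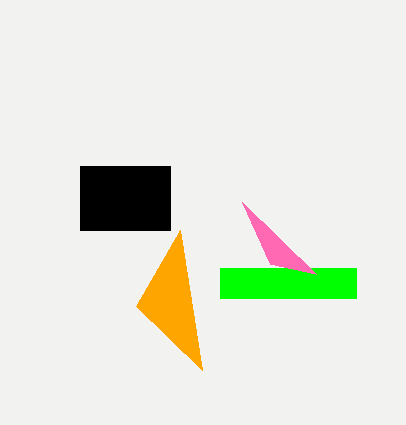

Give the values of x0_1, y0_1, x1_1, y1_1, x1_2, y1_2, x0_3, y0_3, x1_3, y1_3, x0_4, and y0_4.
x0_1 = 220, y0_1 = 268, x1_1 = 356, y1_1 = 298, x1_2 = 270, y1_2 = 264, x0_3 = 80, y0_3 = 166, x1_3 = 170, y1_3 = 230, x0_4 = 136, y0_4 = 306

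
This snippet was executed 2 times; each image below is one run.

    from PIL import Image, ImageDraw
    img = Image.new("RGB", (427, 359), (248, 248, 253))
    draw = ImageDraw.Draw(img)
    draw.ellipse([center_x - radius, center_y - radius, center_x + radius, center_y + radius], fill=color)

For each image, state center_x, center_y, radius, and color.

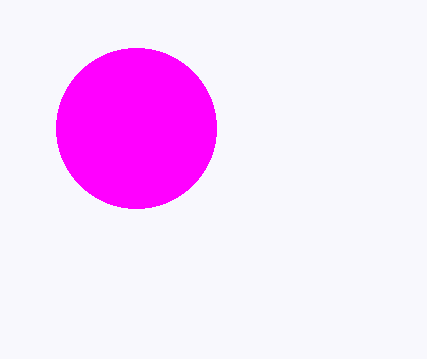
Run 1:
center_x = 136, center_y = 128, radius = 80, color = 'magenta'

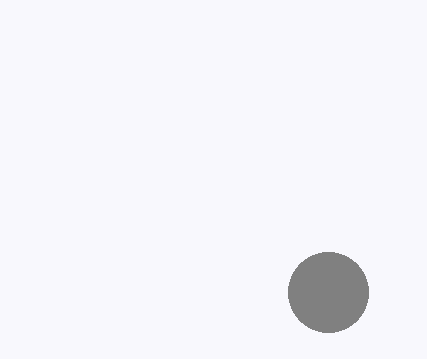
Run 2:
center_x = 328, center_y = 292, radius = 40, color = 'gray'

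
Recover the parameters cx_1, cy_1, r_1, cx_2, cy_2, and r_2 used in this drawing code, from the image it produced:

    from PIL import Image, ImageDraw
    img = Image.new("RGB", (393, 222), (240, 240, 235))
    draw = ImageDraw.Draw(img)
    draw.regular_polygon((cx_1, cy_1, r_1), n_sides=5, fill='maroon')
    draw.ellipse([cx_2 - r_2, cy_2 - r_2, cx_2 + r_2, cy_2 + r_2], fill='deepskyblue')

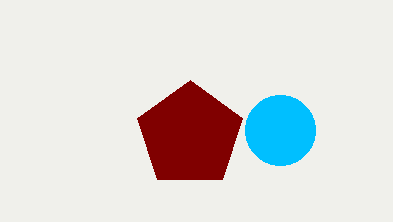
cx_1 = 190; cy_1 = 135; r_1 = 55; cx_2 = 280; cy_2 = 130; r_2 = 35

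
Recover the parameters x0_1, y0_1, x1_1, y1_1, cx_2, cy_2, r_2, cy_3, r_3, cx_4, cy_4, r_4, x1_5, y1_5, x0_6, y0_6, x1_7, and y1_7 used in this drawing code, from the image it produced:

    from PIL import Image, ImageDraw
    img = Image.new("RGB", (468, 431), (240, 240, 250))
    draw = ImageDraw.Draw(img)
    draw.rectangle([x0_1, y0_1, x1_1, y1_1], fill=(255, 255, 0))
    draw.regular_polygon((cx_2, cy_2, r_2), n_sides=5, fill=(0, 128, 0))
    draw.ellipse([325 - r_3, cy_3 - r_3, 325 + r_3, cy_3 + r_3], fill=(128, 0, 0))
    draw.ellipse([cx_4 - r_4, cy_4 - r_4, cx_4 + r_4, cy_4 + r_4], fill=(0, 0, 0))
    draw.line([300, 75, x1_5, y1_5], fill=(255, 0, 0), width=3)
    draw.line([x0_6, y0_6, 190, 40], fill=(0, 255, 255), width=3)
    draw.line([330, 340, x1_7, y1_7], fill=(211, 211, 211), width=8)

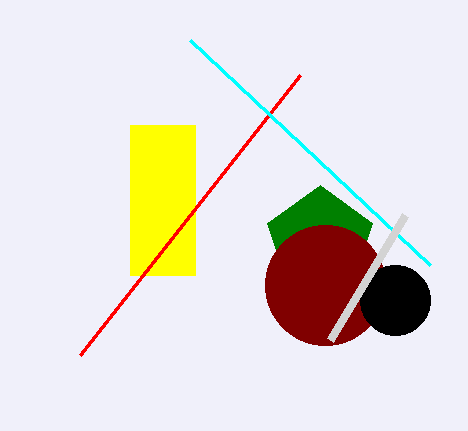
x0_1 = 130, y0_1 = 125, x1_1 = 195, y1_1 = 275, cx_2 = 320, cy_2 = 240, r_2 = 55, cy_3 = 285, r_3 = 60, cx_4 = 395, cy_4 = 300, r_4 = 35, x1_5 = 80, y1_5 = 355, x0_6 = 430, y0_6 = 265, x1_7 = 405, y1_7 = 215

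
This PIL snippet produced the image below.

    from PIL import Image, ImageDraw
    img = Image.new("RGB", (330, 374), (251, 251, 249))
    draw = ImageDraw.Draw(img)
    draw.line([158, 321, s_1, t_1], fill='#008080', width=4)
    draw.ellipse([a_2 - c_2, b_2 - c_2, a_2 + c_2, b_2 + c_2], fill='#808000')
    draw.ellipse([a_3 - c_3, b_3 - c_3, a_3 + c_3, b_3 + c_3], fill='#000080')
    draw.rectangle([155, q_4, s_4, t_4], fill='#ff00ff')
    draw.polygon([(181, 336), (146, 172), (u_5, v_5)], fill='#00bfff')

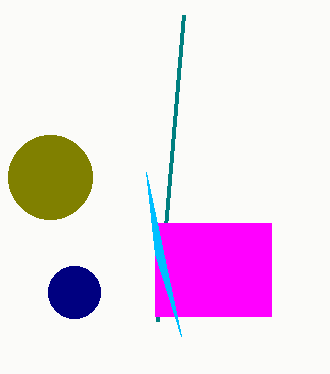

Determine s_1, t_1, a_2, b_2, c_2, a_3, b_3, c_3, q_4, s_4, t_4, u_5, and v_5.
s_1 = 184, t_1 = 15, a_2 = 50, b_2 = 177, c_2 = 42, a_3 = 74, b_3 = 292, c_3 = 26, q_4 = 223, s_4 = 271, t_4 = 316, u_5 = 155, v_5 = 254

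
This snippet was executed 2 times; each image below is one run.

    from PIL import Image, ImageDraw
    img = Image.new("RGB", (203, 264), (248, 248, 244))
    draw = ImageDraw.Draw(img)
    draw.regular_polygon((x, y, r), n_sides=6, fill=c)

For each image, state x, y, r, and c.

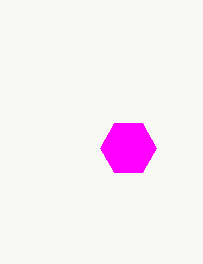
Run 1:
x = 128, y = 148, r = 28, c = 'magenta'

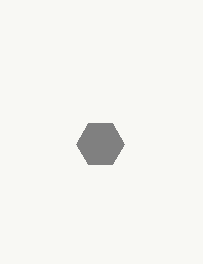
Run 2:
x = 100; y = 144; r = 24; c = 'gray'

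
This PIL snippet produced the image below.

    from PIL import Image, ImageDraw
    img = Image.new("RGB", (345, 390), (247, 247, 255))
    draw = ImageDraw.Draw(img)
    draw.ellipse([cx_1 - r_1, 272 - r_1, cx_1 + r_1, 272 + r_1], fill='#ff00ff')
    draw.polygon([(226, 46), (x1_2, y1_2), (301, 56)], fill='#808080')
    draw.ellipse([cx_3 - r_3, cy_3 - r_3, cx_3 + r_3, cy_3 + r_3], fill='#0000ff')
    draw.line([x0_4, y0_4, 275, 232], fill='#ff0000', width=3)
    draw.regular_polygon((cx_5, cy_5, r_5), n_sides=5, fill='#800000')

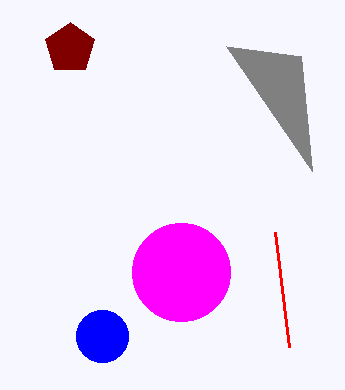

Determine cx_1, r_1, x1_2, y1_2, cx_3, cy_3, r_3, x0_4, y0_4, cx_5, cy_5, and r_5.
cx_1 = 181, r_1 = 49, x1_2 = 312, y1_2 = 171, cx_3 = 102, cy_3 = 336, r_3 = 26, x0_4 = 289, y0_4 = 347, cx_5 = 70, cy_5 = 48, r_5 = 26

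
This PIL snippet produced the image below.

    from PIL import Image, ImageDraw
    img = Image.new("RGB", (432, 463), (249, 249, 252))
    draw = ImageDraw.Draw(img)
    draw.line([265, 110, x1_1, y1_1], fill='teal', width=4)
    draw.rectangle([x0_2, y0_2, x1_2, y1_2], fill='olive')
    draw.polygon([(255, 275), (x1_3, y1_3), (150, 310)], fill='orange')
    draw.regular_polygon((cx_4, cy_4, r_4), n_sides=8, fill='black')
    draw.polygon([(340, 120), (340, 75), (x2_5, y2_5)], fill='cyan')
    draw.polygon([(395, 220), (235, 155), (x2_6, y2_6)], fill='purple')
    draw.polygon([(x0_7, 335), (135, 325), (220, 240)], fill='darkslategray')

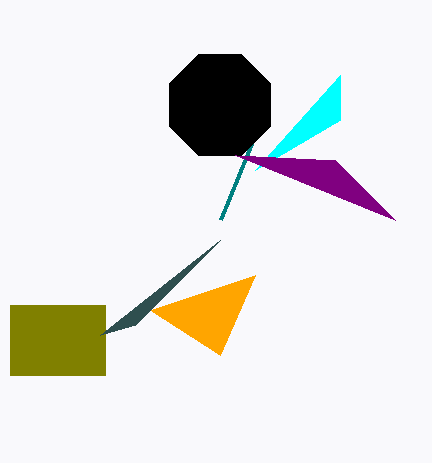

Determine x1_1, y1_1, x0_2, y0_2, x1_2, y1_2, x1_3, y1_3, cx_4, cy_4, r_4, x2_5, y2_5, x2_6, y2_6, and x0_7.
x1_1 = 220, y1_1 = 220, x0_2 = 10, y0_2 = 305, x1_2 = 105, y1_2 = 375, x1_3 = 220, y1_3 = 355, cx_4 = 220, cy_4 = 105, r_4 = 55, x2_5 = 255, y2_5 = 170, x2_6 = 335, y2_6 = 160, x0_7 = 100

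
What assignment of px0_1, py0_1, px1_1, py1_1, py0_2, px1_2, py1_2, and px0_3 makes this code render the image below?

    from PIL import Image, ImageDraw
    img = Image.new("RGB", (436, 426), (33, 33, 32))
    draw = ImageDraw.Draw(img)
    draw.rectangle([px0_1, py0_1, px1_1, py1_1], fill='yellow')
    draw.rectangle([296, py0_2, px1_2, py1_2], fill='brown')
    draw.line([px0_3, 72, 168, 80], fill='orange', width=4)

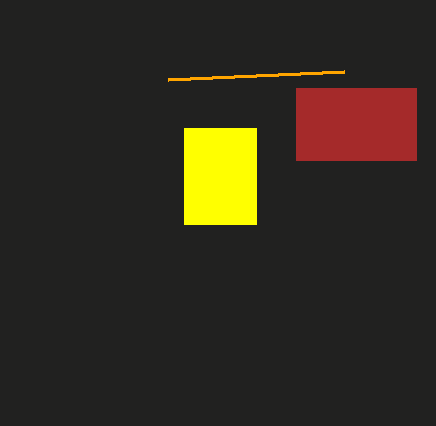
px0_1 = 184; py0_1 = 128; px1_1 = 256; py1_1 = 224; py0_2 = 88; px1_2 = 416; py1_2 = 160; px0_3 = 344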